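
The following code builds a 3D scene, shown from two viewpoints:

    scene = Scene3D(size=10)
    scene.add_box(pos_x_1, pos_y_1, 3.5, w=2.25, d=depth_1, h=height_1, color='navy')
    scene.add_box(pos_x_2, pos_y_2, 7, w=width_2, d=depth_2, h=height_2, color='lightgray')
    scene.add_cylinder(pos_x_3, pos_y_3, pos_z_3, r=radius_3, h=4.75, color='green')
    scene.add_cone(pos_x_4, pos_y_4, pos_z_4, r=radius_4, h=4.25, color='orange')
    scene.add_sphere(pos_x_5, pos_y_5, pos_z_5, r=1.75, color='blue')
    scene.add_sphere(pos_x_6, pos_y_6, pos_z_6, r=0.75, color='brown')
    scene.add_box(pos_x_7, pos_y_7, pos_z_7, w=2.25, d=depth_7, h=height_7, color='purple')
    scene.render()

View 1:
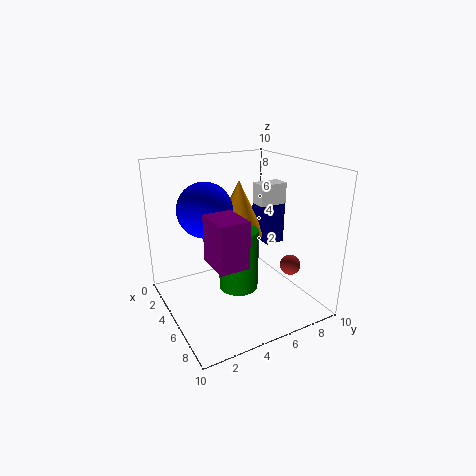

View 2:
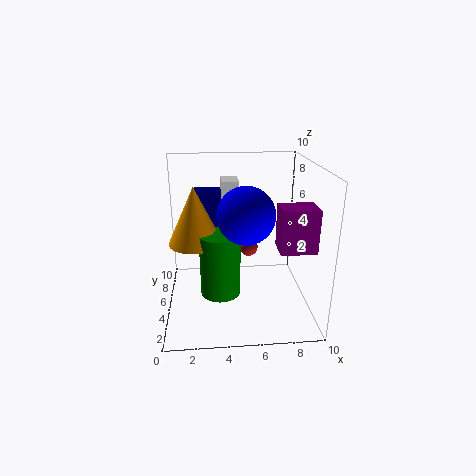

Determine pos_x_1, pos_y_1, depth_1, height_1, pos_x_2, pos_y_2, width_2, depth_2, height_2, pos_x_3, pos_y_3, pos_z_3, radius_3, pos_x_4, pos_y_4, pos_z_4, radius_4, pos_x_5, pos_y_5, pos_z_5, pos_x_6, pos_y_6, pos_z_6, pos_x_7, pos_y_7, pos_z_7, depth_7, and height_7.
pos_x_1 = 2, pos_y_1 = 8, depth_1 = 1.5, height_1 = 4, pos_x_2 = 4, pos_y_2 = 6.75, width_2 = 1.25, depth_2 = 2, height_2 = 1.5, pos_x_3 = 3.75, pos_y_3 = 5.75, pos_z_3 = 0.25, radius_3 = 1.5, pos_x_4 = 2, pos_y_4 = 6.75, pos_z_4 = 4, radius_4 = 2, pos_x_5 = 5.25, pos_y_5 = 2.5, pos_z_5 = 7.5, pos_x_6 = 6.25, pos_y_6 = 8.75, pos_z_6 = 2.5, pos_x_7 = 7.25, pos_y_7 = 1.5, pos_z_7 = 5.25, depth_7 = 1.75, height_7 = 2.75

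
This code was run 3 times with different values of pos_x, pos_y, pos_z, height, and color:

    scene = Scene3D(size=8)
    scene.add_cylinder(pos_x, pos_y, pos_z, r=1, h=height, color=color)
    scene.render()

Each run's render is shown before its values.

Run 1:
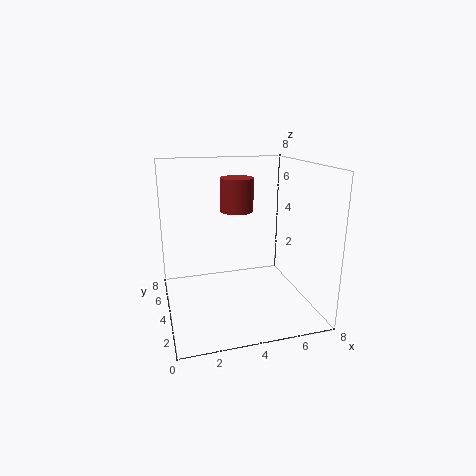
pos_x = 4.5
pos_y = 6
pos_z = 5
height = 2
color = 'brown'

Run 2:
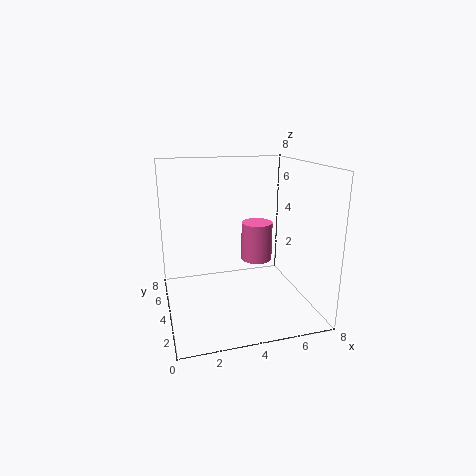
pos_x = 6
pos_y = 6.5
pos_z = 1.5
height = 2.5
color = 'hotpink'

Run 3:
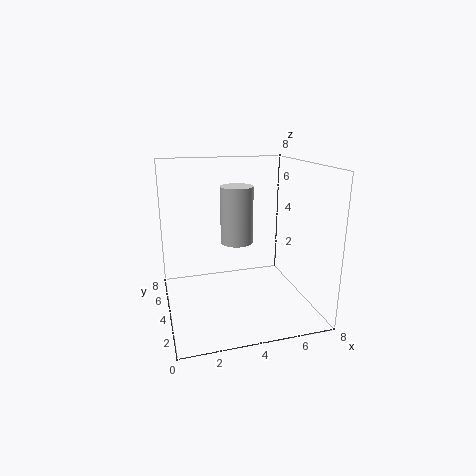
pos_x = 4.5
pos_y = 6
pos_z = 3
height = 3.5
color = 'lightgray'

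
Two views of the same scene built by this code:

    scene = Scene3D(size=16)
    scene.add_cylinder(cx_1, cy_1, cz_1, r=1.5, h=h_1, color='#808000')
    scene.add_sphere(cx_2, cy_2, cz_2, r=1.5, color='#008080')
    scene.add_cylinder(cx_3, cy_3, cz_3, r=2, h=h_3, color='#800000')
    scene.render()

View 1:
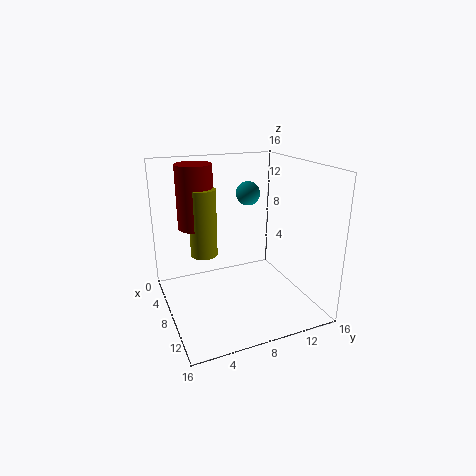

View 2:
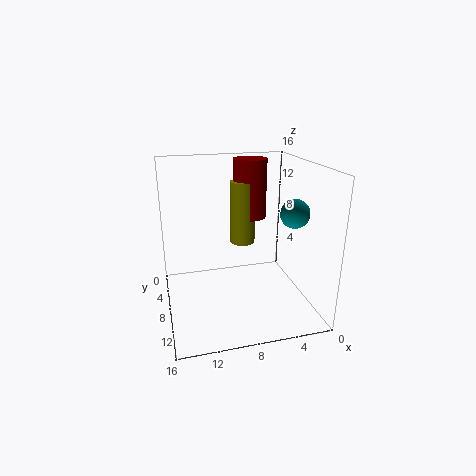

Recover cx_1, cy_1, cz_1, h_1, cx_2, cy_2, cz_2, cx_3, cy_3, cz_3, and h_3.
cx_1 = 6.5; cy_1 = 4.5; cz_1 = 6; h_1 = 7.5; cx_2 = 3; cy_2 = 11.5; cz_2 = 11.5; cx_3 = 5.5; cy_3 = 4; cz_3 = 9; h_3 = 7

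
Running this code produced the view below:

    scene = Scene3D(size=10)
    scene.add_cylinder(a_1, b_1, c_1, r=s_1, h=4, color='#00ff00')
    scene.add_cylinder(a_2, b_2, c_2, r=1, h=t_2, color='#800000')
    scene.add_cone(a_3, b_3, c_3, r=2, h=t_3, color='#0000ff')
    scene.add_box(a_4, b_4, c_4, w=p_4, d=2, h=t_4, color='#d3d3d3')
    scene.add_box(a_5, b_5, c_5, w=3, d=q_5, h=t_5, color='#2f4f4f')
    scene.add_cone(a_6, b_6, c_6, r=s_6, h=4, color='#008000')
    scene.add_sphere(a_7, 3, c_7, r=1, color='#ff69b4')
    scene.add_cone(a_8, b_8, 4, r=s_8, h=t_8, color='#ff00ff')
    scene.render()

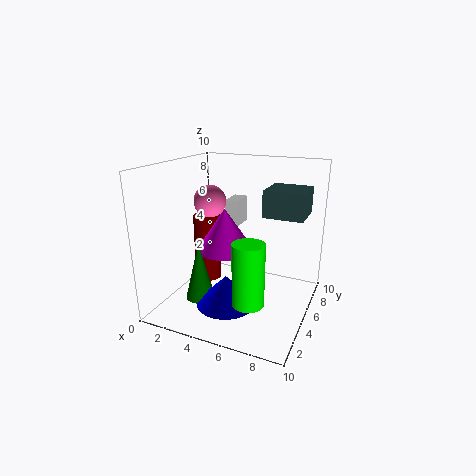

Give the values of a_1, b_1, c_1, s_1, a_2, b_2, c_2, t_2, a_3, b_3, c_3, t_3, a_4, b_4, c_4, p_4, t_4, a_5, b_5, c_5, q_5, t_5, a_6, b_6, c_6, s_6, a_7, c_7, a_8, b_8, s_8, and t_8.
a_1 = 7, b_1 = 2, c_1 = 2, s_1 = 1, a_2 = 2, b_2 = 6, c_2 = 1, t_2 = 5, a_3 = 5, b_3 = 3, c_3 = 1, t_3 = 2, a_4 = 3, b_4 = 7, c_4 = 5, p_4 = 1, t_4 = 2, a_5 = 6, b_5 = 7, c_5 = 6, q_5 = 3, t_5 = 2, a_6 = 3, b_6 = 3, c_6 = 1, s_6 = 1, a_7 = 4, c_7 = 8, a_8 = 4, b_8 = 5, s_8 = 2, t_8 = 3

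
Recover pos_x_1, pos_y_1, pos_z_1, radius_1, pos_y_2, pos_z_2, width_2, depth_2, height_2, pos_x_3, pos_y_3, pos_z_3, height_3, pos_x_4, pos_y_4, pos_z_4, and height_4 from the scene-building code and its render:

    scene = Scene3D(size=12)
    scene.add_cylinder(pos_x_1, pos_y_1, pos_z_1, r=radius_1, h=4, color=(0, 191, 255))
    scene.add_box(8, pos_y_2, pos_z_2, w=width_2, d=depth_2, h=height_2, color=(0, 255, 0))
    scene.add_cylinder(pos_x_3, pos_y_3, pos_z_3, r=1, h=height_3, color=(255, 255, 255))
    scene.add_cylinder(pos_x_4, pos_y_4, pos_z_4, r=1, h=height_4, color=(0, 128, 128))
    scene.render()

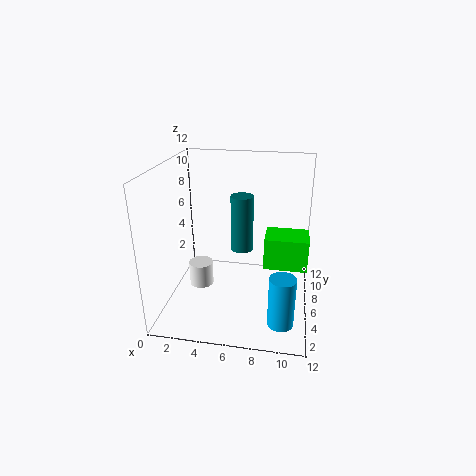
pos_x_1 = 10; pos_y_1 = 2; pos_z_1 = 1; radius_1 = 1; pos_y_2 = 8; pos_z_2 = 2; width_2 = 4; depth_2 = 3; height_2 = 3; pos_x_3 = 3; pos_y_3 = 5; pos_z_3 = 2; height_3 = 2; pos_x_4 = 6; pos_y_4 = 8; pos_z_4 = 4; height_4 = 5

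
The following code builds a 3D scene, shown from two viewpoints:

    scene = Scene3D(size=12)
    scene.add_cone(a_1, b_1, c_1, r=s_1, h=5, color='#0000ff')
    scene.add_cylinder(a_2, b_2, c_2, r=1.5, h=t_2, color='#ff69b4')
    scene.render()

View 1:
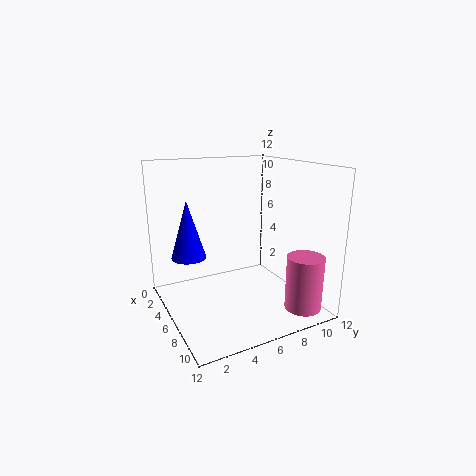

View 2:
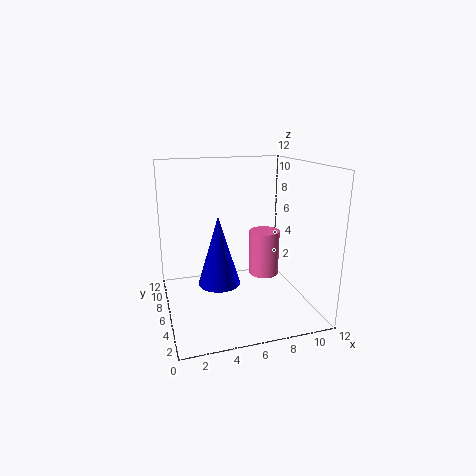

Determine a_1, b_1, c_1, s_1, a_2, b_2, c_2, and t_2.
a_1 = 3.5
b_1 = 2.5
c_1 = 4
s_1 = 1.5
a_2 = 10
b_2 = 10
c_2 = 0.5
t_2 = 4.5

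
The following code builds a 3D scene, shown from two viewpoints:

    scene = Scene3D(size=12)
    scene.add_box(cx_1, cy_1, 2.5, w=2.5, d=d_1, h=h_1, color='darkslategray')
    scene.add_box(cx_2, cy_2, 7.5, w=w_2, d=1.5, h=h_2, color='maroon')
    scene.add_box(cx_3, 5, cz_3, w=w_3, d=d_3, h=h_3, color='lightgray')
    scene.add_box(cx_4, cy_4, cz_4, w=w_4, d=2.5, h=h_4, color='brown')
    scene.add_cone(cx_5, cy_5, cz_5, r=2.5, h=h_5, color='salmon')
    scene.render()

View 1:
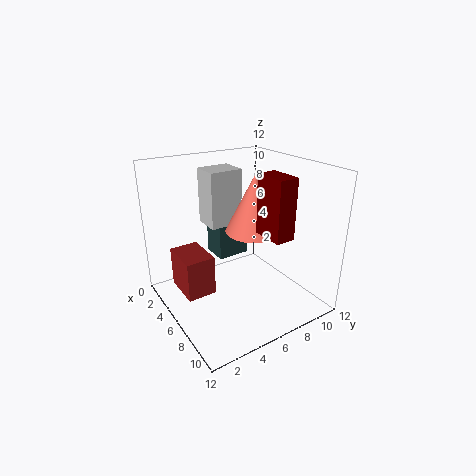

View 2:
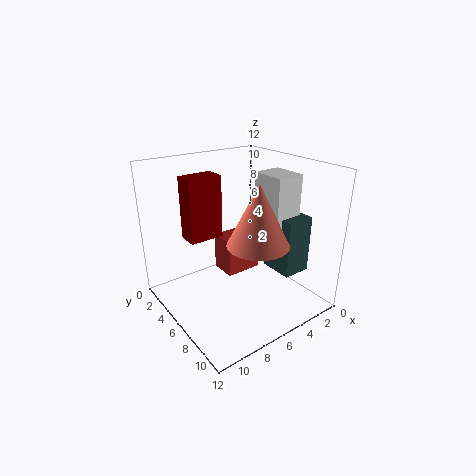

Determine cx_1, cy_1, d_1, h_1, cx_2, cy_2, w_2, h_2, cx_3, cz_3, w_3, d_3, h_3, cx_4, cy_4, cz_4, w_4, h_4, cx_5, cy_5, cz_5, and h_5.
cx_1 = 0.5
cy_1 = 6
d_1 = 3
h_1 = 5
cx_2 = 8.5
cy_2 = 6
w_2 = 2.5
h_2 = 4.5
cx_3 = 1
cz_3 = 6
w_3 = 2.5
d_3 = 3
h_3 = 5
cx_4 = 2
cy_4 = 1.5
cz_4 = 1
w_4 = 3.5
h_4 = 3.5
cx_5 = 5.5
cy_5 = 8
cz_5 = 6
h_5 = 5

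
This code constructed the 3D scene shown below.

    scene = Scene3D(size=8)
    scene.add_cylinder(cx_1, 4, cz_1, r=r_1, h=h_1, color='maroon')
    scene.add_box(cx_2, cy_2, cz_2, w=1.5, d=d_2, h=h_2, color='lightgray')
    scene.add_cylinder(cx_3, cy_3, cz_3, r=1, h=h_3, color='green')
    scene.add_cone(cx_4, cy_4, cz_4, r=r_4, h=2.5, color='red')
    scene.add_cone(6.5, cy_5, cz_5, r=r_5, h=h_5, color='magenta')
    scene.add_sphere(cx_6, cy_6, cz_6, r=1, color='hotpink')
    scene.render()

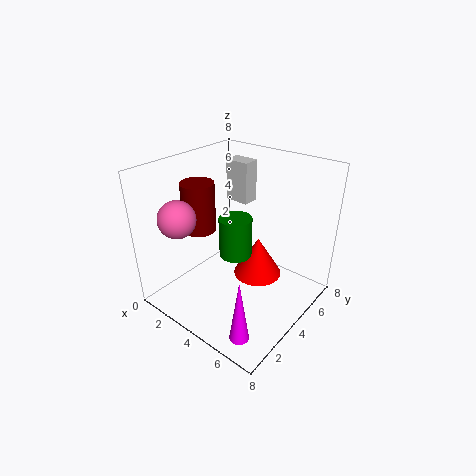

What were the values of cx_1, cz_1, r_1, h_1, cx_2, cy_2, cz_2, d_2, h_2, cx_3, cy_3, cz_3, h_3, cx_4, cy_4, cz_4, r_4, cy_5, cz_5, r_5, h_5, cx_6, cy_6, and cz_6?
cx_1 = 1, cz_1 = 3.5, r_1 = 1, h_1 = 3, cx_2 = 1.5, cy_2 = 6, cz_2 = 5, d_2 = 1, h_2 = 2.5, cx_3 = 3, cy_3 = 5, cz_3 = 2, h_3 = 2.5, cx_4 = 4, cy_4 = 6, cz_4 = 0.5, r_4 = 1.5, cy_5 = 1, cz_5 = 0.5, r_5 = 0.5, h_5 = 3.5, cx_6 = 2, cy_6 = 1.5, cz_6 = 5.5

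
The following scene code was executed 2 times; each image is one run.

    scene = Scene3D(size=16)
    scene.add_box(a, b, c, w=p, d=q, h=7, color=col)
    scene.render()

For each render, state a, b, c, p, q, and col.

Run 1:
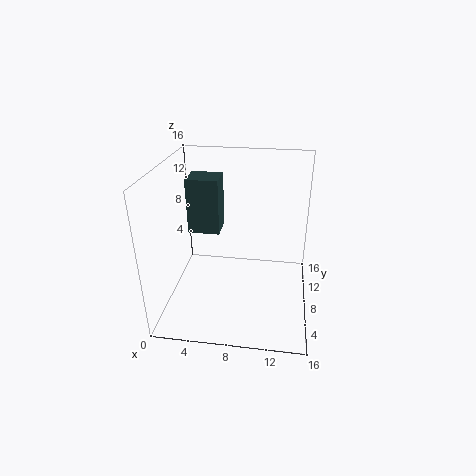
a = 1; b = 12; c = 6; p = 4; q = 3.5; col = 'darkslategray'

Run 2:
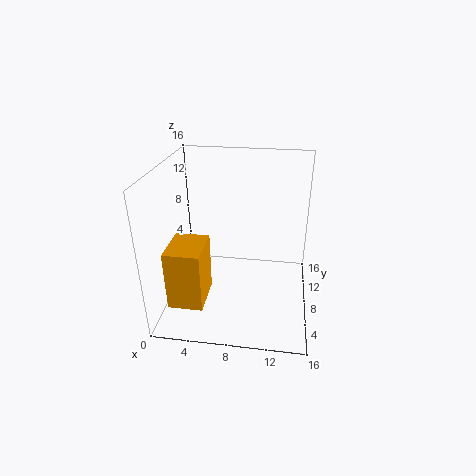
a = 0.5; b = 4; c = 0.5; p = 4; q = 5; col = 'orange'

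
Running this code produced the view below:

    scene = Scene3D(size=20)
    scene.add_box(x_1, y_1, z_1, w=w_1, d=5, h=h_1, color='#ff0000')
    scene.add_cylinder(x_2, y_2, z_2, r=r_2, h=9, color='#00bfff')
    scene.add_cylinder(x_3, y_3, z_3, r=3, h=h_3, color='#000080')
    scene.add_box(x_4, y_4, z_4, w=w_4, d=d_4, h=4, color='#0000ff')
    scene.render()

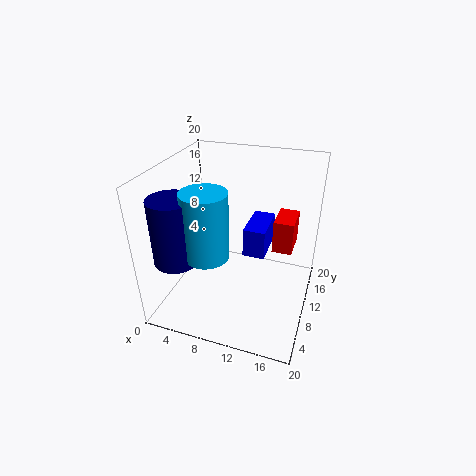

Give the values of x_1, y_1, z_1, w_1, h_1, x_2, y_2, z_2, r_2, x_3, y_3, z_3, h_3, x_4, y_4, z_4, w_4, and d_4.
x_1 = 14
y_1 = 14
z_1 = 6
w_1 = 3
h_1 = 5
x_2 = 7
y_2 = 6
z_2 = 9
r_2 = 3
x_3 = 3
y_3 = 5
z_3 = 8
h_3 = 9
x_4 = 11
y_4 = 9
z_4 = 8
w_4 = 3
d_4 = 6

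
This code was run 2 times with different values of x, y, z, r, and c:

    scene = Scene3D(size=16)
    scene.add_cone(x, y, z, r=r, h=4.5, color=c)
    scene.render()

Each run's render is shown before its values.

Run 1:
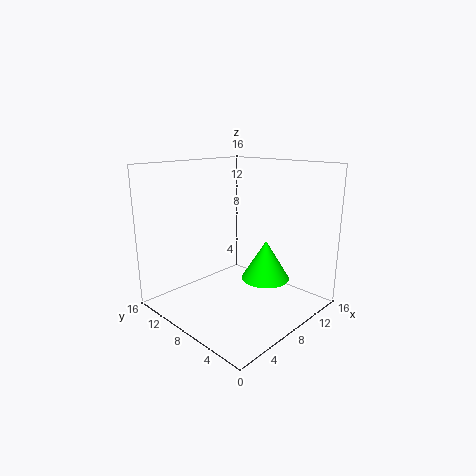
x = 10.5; y = 6; z = 3; r = 2.75; c = 'lime'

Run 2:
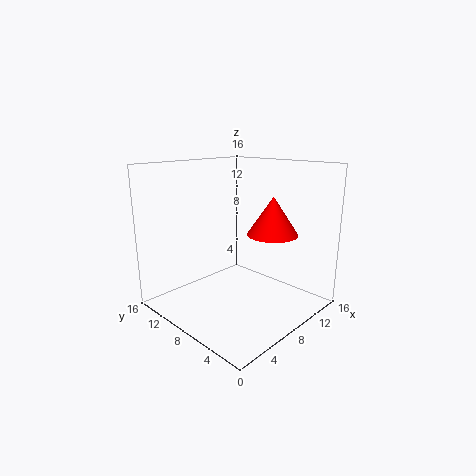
x = 12.25; y = 6.5; z = 7.75; r = 3; c = 'red'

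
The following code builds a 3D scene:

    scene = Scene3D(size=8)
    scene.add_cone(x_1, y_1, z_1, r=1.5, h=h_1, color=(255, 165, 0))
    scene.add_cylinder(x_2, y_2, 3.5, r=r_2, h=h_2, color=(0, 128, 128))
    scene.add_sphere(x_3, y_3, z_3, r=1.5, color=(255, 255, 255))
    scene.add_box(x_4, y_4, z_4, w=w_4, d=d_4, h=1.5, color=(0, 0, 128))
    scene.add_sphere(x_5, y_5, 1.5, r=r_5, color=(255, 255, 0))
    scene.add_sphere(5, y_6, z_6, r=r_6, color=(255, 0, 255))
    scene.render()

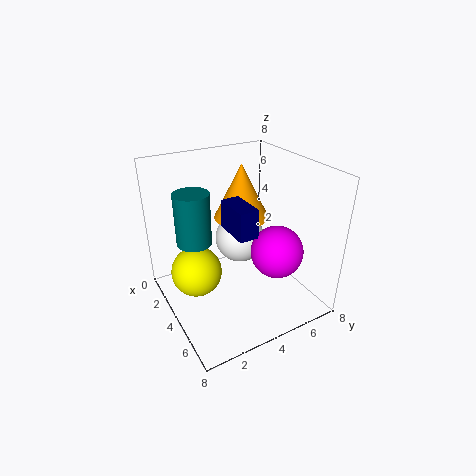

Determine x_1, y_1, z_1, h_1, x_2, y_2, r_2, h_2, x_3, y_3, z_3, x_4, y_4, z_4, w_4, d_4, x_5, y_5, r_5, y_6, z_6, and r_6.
x_1 = 3.5
y_1 = 4.5
z_1 = 5
h_1 = 3
x_2 = 2.5
y_2 = 2
r_2 = 1
h_2 = 3
x_3 = 2.5
y_3 = 5
z_3 = 3
x_4 = 4
y_4 = 3
z_4 = 5
w_4 = 2
d_4 = 1
x_5 = 2.5
y_5 = 2
r_5 = 1.5
y_6 = 6
z_6 = 3
r_6 = 1.5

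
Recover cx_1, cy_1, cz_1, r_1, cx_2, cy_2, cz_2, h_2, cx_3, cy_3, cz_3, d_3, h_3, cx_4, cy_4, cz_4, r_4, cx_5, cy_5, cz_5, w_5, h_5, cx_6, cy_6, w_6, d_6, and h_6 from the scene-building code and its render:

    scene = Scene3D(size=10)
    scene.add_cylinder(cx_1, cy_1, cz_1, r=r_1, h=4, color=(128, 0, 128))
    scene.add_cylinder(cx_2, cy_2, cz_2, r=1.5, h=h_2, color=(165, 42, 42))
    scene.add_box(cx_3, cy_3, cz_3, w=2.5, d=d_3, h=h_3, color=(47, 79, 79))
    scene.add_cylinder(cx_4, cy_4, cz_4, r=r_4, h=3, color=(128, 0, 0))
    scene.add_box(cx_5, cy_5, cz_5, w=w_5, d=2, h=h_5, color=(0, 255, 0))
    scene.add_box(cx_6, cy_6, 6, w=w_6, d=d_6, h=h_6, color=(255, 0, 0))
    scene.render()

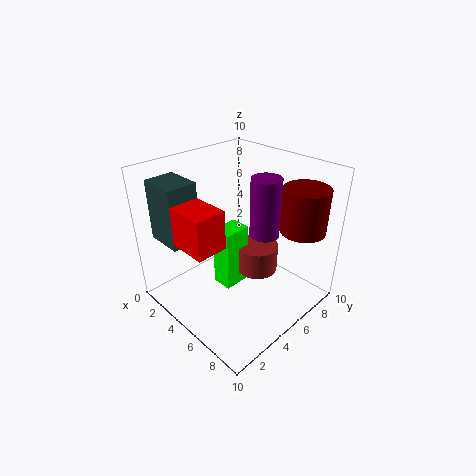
cx_1 = 6.5, cy_1 = 6, cz_1 = 5.5, r_1 = 1, cx_2 = 5.5, cy_2 = 6.5, cz_2 = 2, h_2 = 2, cx_3 = 1.5, cy_3 = 0.5, cz_3 = 5.5, d_3 = 2, h_3 = 4, cx_4 = 8.5, cy_4 = 7.5, cz_4 = 6, r_4 = 1.5, cx_5 = 3.5, cy_5 = 4, cz_5 = 1, w_5 = 1.5, h_5 = 4.5, cx_6 = 3.5, cy_6 = 0.5, w_6 = 3, d_6 = 2, h_6 = 2.5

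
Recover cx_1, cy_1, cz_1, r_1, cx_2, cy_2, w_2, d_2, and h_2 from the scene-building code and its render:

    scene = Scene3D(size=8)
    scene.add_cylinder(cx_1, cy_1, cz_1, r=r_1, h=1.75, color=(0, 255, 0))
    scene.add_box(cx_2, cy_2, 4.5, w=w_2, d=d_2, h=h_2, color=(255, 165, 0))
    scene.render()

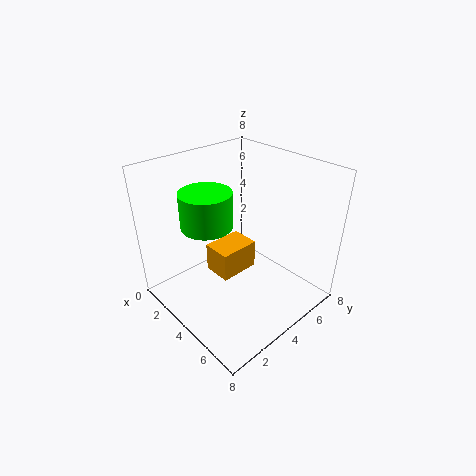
cx_1 = 4.25
cy_1 = 1.75
cz_1 = 5.75
r_1 = 1.25
cx_2 = 5.5
cy_2 = 0.75
w_2 = 1.25
d_2 = 1.75
h_2 = 1.25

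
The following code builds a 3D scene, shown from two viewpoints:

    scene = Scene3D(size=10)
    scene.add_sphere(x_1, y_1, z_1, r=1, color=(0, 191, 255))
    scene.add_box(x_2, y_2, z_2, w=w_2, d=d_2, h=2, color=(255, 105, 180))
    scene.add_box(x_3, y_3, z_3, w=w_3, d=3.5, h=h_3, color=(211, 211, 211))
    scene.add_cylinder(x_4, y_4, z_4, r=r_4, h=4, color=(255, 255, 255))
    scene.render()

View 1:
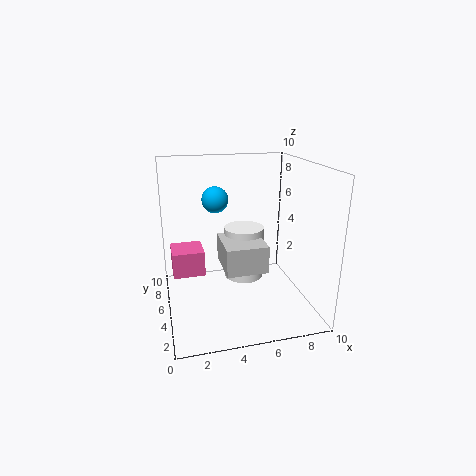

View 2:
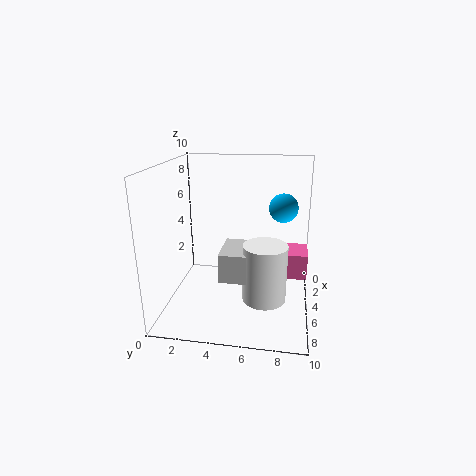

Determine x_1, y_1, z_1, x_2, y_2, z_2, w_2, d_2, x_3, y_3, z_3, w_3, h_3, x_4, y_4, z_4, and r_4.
x_1 = 4
y_1 = 8
z_1 = 7
x_2 = 0.5
y_2 = 7.5
z_2 = 1
w_2 = 2.5
d_2 = 2.5
x_3 = 4
y_3 = 4
z_3 = 2.5
w_3 = 3
h_3 = 2
x_4 = 6
y_4 = 7
z_4 = 1
r_4 = 1.5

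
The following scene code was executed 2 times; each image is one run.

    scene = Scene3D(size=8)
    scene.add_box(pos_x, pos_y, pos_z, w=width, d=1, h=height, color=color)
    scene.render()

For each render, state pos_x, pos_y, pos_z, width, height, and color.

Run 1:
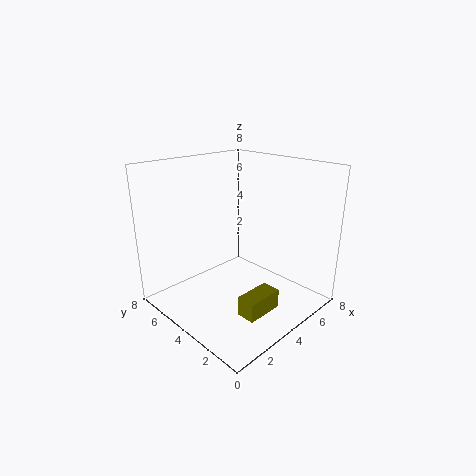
pos_x = 2, pos_y = 1, pos_z = 1, width = 2, height = 1, color = 'olive'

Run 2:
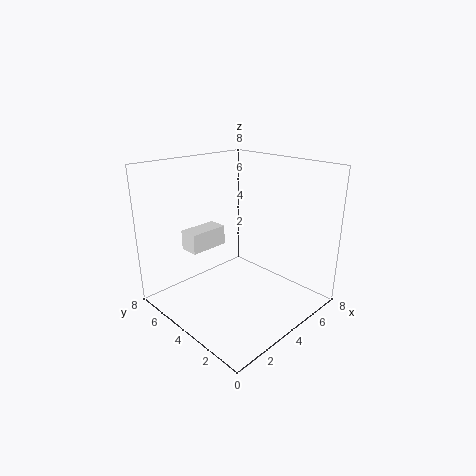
pos_x = 1, pos_y = 4, pos_z = 4, width = 2, height = 1, color = 'white'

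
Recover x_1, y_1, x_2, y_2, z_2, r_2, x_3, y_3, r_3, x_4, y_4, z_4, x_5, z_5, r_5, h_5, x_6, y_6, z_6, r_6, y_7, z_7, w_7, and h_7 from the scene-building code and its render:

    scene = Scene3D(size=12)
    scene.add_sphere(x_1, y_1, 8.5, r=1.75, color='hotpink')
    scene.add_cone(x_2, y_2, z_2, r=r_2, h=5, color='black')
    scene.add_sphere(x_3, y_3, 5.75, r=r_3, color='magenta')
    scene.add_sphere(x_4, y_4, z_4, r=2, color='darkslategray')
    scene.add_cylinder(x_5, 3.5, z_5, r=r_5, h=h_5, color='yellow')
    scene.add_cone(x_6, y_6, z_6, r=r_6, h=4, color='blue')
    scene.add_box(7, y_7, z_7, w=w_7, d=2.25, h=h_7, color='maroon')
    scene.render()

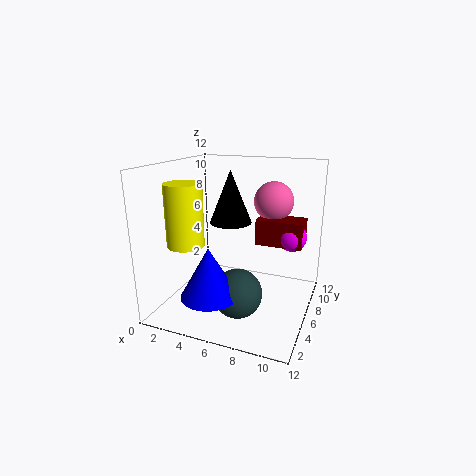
x_1 = 8
y_1 = 9.5
x_2 = 3.75
y_2 = 9.75
z_2 = 6
r_2 = 2
x_3 = 10
y_3 = 8.5
r_3 = 1.25
x_4 = 6.75
y_4 = 4
z_4 = 2
x_5 = 2.5
z_5 = 5.75
r_5 = 1.5
h_5 = 5
x_6 = 5
y_6 = 2.5
z_6 = 2.25
r_6 = 2.25
y_7 = 7.5
z_7 = 5
w_7 = 4
h_7 = 2.25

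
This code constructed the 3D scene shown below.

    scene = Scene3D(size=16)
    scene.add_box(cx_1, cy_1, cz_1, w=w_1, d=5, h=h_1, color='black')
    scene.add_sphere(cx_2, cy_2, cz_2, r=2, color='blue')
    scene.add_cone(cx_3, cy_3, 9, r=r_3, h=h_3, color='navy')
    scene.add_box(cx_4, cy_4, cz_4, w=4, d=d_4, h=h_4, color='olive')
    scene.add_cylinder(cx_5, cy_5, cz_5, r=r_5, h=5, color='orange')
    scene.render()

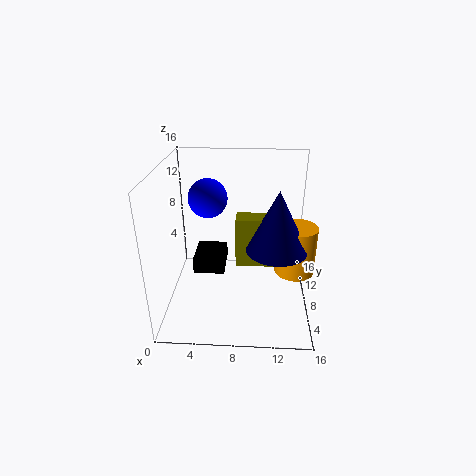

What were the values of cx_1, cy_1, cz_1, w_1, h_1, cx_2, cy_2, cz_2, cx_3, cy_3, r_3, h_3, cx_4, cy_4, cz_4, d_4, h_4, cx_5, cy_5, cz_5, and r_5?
cx_1 = 2; cy_1 = 11; cz_1 = 1; w_1 = 4; h_1 = 2; cx_2 = 5; cy_2 = 7; cz_2 = 13; cx_3 = 12; cy_3 = 4; r_3 = 3; h_3 = 6; cx_4 = 8; cy_4 = 4; cz_4 = 7; d_4 = 2; h_4 = 5; cx_5 = 14; cy_5 = 5; cz_5 = 6; r_5 = 2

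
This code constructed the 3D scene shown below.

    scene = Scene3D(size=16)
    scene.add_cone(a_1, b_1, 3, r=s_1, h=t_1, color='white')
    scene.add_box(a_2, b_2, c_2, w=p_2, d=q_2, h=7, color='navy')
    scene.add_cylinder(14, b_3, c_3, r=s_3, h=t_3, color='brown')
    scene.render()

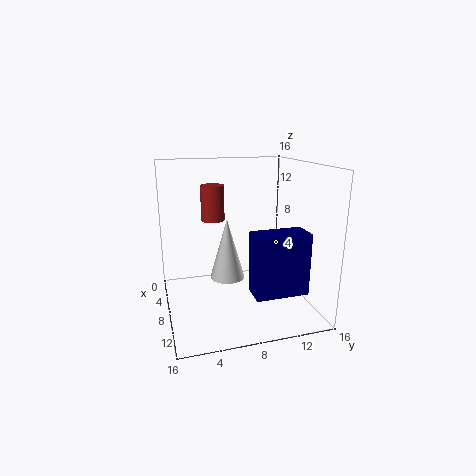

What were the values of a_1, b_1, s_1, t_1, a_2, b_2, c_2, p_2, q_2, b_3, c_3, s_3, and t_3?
a_1 = 7
b_1 = 7
s_1 = 2
t_1 = 7
a_2 = 9
b_2 = 9
c_2 = 2
p_2 = 3
q_2 = 6
b_3 = 4
c_3 = 12
s_3 = 1
t_3 = 3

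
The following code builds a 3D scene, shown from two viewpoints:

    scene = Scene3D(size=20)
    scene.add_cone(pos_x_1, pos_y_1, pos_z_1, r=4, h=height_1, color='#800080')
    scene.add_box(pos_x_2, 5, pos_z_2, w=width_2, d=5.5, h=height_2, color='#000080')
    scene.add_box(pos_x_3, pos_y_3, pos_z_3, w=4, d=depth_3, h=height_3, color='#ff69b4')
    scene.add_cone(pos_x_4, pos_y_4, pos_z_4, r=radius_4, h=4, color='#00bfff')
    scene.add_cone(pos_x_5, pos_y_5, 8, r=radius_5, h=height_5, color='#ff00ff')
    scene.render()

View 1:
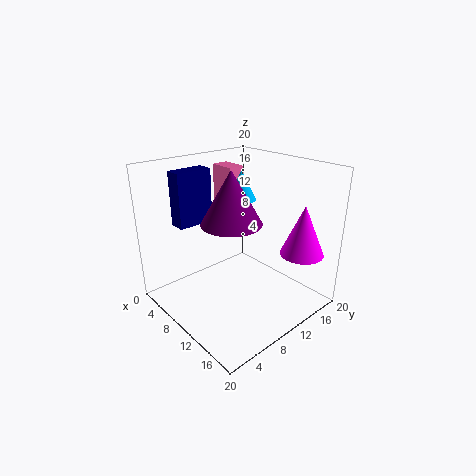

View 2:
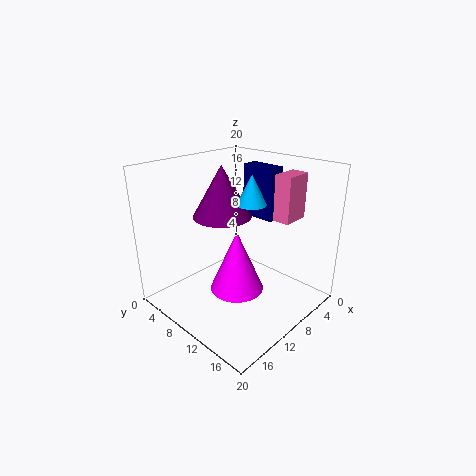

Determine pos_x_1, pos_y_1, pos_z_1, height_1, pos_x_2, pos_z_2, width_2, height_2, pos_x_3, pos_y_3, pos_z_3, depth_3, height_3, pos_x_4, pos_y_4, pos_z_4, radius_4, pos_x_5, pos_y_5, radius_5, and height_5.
pos_x_1 = 11; pos_y_1 = 8; pos_z_1 = 13; height_1 = 7; pos_x_2 = 1; pos_z_2 = 10.5; width_2 = 2.5; height_2 = 8; pos_x_3 = 1.5; pos_y_3 = 12.5; pos_z_3 = 12; depth_3 = 2.5; height_3 = 6.5; pos_x_4 = 9; pos_y_4 = 11.5; pos_z_4 = 15; radius_4 = 2; pos_x_5 = 16.5; pos_y_5 = 16; radius_5 = 3; height_5 = 7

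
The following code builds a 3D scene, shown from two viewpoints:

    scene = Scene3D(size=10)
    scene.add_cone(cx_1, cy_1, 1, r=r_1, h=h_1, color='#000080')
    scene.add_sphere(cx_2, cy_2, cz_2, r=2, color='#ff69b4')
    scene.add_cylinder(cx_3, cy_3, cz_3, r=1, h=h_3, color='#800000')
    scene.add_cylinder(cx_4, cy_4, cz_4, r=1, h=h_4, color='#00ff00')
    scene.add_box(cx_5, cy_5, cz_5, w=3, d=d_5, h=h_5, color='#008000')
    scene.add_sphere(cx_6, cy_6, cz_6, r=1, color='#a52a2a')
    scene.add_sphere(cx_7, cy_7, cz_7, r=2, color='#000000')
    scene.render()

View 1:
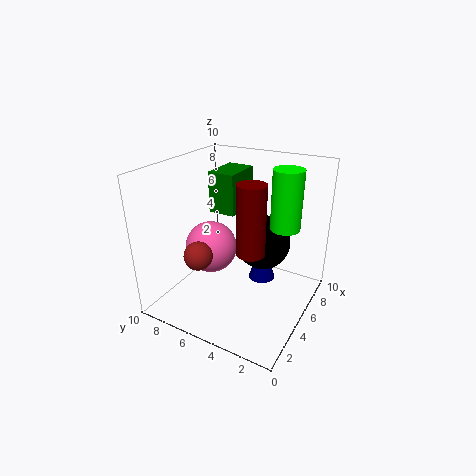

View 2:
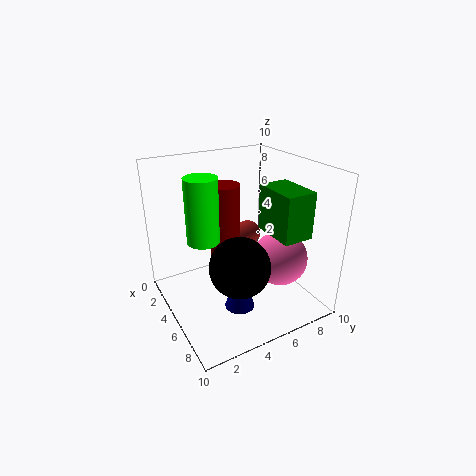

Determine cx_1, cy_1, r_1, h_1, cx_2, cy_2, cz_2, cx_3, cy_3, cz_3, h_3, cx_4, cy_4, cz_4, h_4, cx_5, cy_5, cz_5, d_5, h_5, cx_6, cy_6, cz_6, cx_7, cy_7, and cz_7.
cx_1 = 7, cy_1 = 4, r_1 = 1, h_1 = 3, cx_2 = 6, cy_2 = 8, cz_2 = 3, cx_3 = 5, cy_3 = 4, cz_3 = 4, h_3 = 5, cx_4 = 6, cy_4 = 2, cz_4 = 6, h_4 = 4, cx_5 = 6, cy_5 = 6, cz_5 = 6, d_5 = 2, h_5 = 3, cx_6 = 3, cy_6 = 7, cz_6 = 4, cx_7 = 7, cy_7 = 4, cz_7 = 4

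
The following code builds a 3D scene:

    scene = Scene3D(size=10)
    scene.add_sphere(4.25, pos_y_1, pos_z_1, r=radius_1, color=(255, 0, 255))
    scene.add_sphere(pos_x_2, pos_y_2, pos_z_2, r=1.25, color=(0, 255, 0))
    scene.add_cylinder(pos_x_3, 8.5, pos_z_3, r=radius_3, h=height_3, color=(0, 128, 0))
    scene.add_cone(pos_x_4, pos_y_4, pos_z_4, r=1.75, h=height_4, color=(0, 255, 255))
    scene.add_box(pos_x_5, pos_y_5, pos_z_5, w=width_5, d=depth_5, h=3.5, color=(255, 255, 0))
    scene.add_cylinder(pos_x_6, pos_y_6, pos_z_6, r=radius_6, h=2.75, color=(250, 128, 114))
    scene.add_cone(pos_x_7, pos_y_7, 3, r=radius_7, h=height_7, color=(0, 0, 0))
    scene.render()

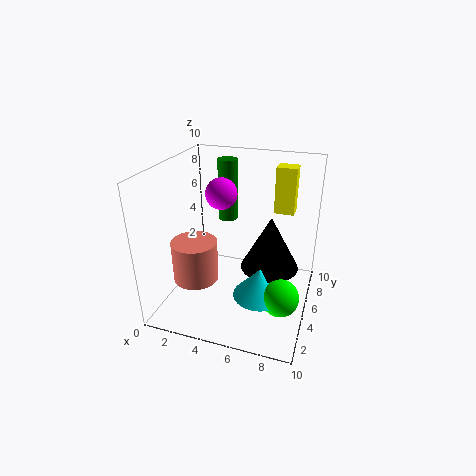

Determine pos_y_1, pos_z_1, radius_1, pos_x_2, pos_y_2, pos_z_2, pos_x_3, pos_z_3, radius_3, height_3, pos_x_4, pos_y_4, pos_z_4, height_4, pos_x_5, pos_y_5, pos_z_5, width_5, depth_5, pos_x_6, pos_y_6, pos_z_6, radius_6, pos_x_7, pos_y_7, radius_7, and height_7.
pos_y_1 = 4, pos_z_1 = 8.5, radius_1 = 1, pos_x_2 = 8.5, pos_y_2 = 3.25, pos_z_2 = 2, pos_x_3 = 3, pos_z_3 = 4.75, radius_3 = 0.75, height_3 = 4.75, pos_x_4 = 7, pos_y_4 = 3.5, pos_z_4 = 1.75, height_4 = 2, pos_x_5 = 6.75, pos_y_5 = 8.25, pos_z_5 = 5.75, width_5 = 1.5, depth_5 = 1.25, pos_x_6 = 2.75, pos_y_6 = 2.75, pos_z_6 = 2.75, radius_6 = 1.5, pos_x_7 = 7.25, pos_y_7 = 5.25, radius_7 = 2, height_7 = 3.75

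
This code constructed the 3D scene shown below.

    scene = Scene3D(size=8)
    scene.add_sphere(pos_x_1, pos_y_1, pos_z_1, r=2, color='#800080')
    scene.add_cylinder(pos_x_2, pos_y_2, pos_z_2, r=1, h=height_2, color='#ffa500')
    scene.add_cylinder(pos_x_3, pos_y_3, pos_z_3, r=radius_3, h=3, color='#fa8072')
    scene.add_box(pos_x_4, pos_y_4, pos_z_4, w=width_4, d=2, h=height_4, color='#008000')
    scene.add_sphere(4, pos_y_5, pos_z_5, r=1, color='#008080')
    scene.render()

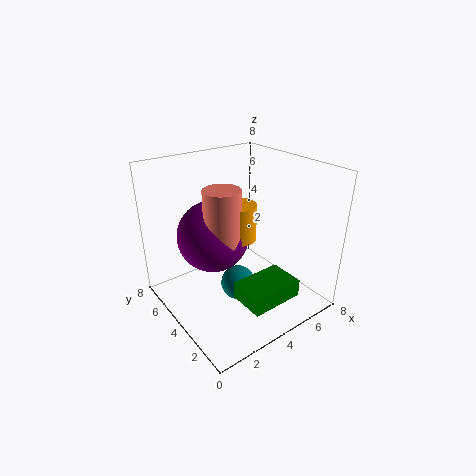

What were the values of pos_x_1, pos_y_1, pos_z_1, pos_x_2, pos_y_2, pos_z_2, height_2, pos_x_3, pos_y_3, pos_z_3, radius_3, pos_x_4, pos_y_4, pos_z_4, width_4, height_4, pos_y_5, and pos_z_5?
pos_x_1 = 3, pos_y_1 = 5, pos_z_1 = 4, pos_x_2 = 4, pos_y_2 = 4, pos_z_2 = 4, height_2 = 2, pos_x_3 = 3, pos_y_3 = 4, pos_z_3 = 4, radius_3 = 1, pos_x_4 = 3, pos_y_4 = 1, pos_z_4 = 1, width_4 = 3, height_4 = 1, pos_y_5 = 4, pos_z_5 = 1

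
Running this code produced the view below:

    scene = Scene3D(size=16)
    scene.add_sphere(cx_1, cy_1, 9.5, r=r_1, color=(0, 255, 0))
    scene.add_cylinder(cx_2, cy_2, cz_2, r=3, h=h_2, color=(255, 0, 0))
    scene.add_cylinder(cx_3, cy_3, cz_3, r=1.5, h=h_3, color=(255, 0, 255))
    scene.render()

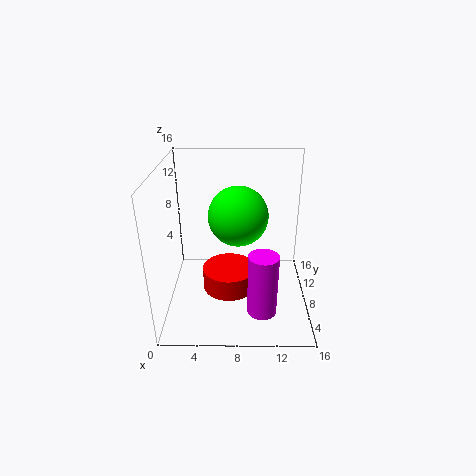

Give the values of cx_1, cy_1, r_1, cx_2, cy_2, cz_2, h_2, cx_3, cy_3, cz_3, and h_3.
cx_1 = 8
cy_1 = 10.5
r_1 = 3.5
cx_2 = 7
cy_2 = 7.5
cz_2 = 2
h_2 = 2.5
cx_3 = 10.5
cy_3 = 2.5
cz_3 = 2.5
h_3 = 6.5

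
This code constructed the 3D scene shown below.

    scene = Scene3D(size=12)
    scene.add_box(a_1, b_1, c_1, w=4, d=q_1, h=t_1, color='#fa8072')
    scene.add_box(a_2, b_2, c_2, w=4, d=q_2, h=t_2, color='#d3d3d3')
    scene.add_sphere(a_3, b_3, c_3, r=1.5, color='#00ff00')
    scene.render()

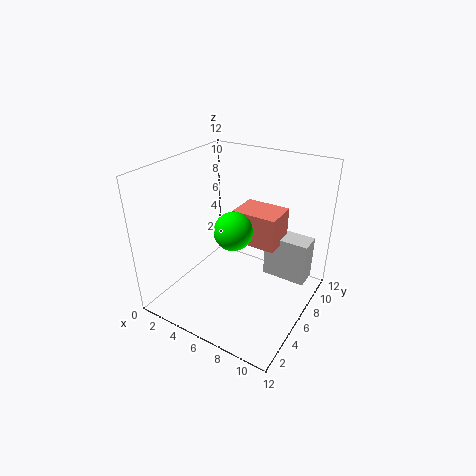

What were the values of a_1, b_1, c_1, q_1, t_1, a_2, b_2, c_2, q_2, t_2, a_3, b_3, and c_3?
a_1 = 4.5
b_1 = 7.5
c_1 = 4.5
q_1 = 3
t_1 = 3
a_2 = 7
b_2 = 9
c_2 = 1
q_2 = 2
t_2 = 4
a_3 = 6.5
b_3 = 4.5
c_3 = 7.5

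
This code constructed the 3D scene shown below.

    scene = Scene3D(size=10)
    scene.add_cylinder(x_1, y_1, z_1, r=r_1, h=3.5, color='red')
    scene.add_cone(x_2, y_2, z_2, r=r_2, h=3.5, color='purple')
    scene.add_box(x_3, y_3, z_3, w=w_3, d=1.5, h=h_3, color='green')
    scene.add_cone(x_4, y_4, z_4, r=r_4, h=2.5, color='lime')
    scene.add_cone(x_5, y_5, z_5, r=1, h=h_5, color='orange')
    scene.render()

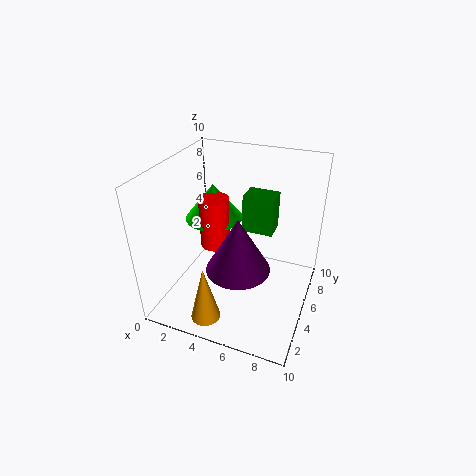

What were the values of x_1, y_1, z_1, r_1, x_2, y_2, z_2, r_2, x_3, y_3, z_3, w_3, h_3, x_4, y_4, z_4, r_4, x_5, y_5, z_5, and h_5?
x_1 = 3.5; y_1 = 4.5; z_1 = 4.5; r_1 = 1; x_2 = 6; y_2 = 2.5; z_2 = 4.5; r_2 = 2; x_3 = 5.5; y_3 = 4.5; z_3 = 6; w_3 = 2; h_3 = 2.5; x_4 = 3; y_4 = 5.5; z_4 = 6; r_4 = 2; x_5 = 4; y_5 = 1.5; z_5 = 0.5; h_5 = 4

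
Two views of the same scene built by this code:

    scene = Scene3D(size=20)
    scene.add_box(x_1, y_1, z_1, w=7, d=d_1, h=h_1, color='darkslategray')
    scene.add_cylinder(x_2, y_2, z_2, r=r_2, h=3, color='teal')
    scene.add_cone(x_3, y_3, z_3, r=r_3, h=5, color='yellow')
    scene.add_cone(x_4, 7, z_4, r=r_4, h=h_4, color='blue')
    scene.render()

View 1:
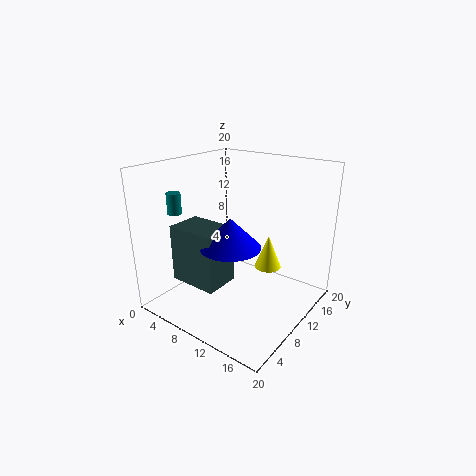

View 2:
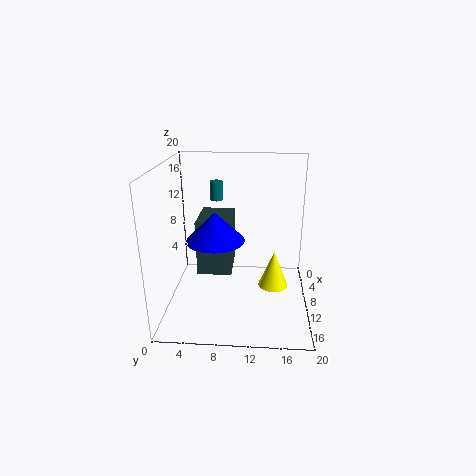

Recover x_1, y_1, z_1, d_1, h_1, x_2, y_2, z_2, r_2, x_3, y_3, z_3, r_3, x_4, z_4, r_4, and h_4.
x_1 = 3; y_1 = 4; z_1 = 4; d_1 = 5; h_1 = 8; x_2 = 2; y_2 = 6; z_2 = 13; r_2 = 1; x_3 = 12; y_3 = 15; z_3 = 4; r_3 = 2; x_4 = 11; z_4 = 10; r_4 = 4; h_4 = 4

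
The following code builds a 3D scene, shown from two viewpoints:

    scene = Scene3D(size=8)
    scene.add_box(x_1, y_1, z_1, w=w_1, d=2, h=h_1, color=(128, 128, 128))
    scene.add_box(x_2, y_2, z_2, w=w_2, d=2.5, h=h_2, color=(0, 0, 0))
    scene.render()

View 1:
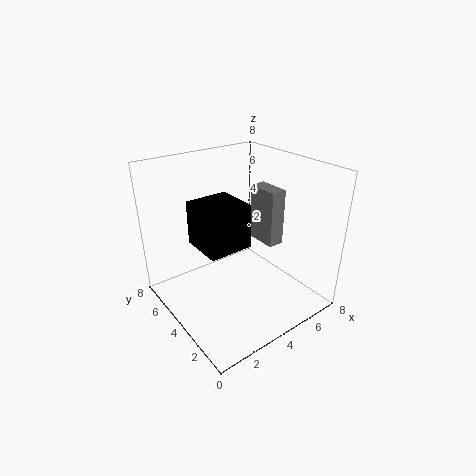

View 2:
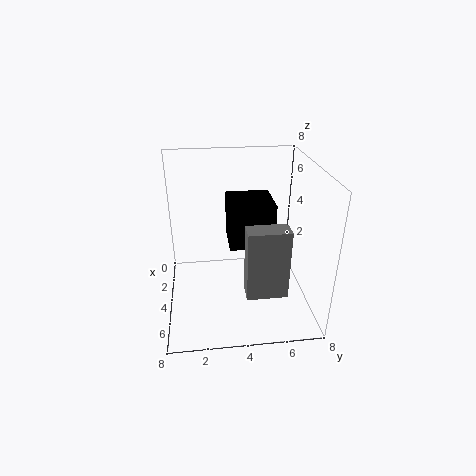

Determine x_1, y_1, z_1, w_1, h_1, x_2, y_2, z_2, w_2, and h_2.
x_1 = 6.5, y_1 = 4, z_1 = 2.5, w_1 = 1, h_1 = 3.5, x_2 = 2, y_2 = 3.5, z_2 = 3.5, w_2 = 2.5, h_2 = 2.5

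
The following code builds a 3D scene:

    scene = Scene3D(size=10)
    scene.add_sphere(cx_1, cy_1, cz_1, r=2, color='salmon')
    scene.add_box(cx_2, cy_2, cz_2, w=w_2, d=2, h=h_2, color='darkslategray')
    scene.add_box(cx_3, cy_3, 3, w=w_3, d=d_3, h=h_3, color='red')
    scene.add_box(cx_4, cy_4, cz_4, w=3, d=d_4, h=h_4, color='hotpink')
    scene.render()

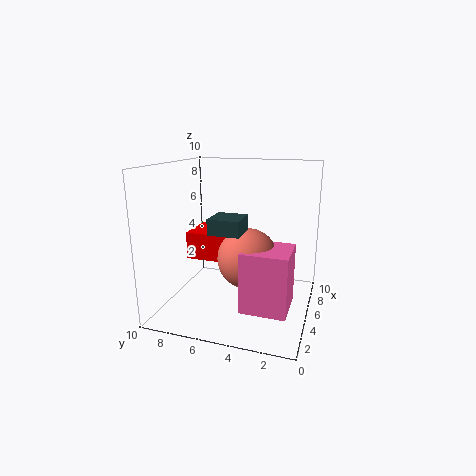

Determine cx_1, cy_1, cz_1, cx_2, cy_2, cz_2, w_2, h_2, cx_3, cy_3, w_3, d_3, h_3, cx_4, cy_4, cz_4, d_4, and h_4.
cx_1 = 4
cy_1 = 4
cz_1 = 4
cx_2 = 2
cy_2 = 4
cz_2 = 6
w_2 = 2
h_2 = 1
cx_3 = 5
cy_3 = 6
w_3 = 3
d_3 = 3
h_3 = 2
cx_4 = 2
cy_4 = 1
cz_4 = 1
d_4 = 3
h_4 = 4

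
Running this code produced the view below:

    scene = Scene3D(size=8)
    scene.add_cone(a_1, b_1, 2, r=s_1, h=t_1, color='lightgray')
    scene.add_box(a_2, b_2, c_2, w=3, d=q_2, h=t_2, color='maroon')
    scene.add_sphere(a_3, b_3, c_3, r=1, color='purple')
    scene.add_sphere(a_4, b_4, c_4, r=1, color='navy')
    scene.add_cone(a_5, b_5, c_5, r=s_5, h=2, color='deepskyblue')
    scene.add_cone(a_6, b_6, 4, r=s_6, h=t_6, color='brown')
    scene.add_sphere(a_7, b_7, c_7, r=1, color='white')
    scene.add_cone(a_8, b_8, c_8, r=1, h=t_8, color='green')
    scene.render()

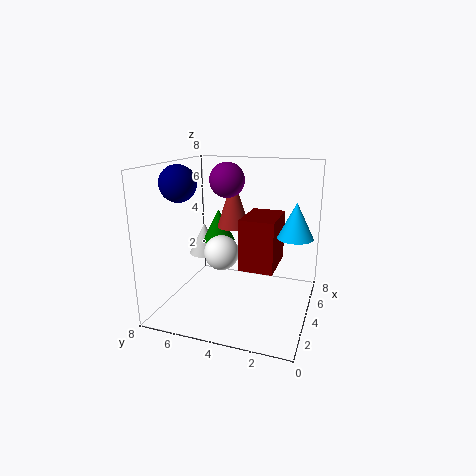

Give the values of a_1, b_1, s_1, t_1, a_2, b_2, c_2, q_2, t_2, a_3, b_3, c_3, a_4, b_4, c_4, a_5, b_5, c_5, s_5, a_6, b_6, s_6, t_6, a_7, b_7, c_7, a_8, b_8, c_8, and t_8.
a_1 = 6
b_1 = 7
s_1 = 1
t_1 = 2
a_2 = 4
b_2 = 2
c_2 = 2
q_2 = 2
t_2 = 3
a_3 = 5
b_3 = 5
c_3 = 7
a_4 = 3
b_4 = 7
c_4 = 7
a_5 = 5
b_5 = 1
c_5 = 4
s_5 = 1
a_6 = 6
b_6 = 5
s_6 = 1
t_6 = 3
a_7 = 4
b_7 = 5
c_7 = 3
a_8 = 6
b_8 = 6
c_8 = 3
t_8 = 2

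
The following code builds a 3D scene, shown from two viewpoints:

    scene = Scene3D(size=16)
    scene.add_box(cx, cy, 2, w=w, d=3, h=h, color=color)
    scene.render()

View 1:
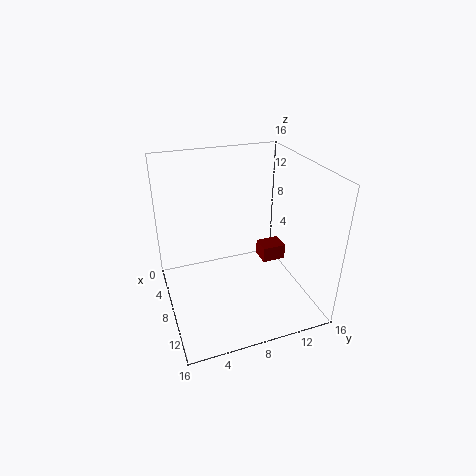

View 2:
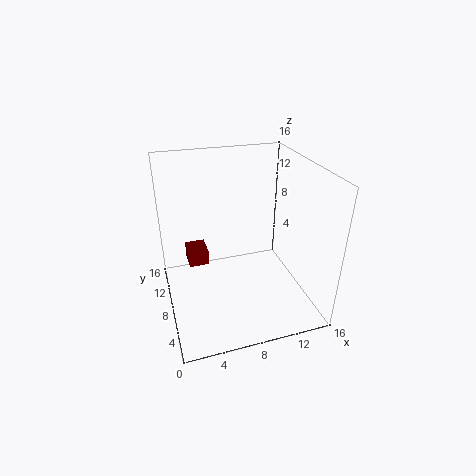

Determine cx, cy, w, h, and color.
cx = 3, cy = 12.5, w = 2.5, h = 2, color = 'maroon'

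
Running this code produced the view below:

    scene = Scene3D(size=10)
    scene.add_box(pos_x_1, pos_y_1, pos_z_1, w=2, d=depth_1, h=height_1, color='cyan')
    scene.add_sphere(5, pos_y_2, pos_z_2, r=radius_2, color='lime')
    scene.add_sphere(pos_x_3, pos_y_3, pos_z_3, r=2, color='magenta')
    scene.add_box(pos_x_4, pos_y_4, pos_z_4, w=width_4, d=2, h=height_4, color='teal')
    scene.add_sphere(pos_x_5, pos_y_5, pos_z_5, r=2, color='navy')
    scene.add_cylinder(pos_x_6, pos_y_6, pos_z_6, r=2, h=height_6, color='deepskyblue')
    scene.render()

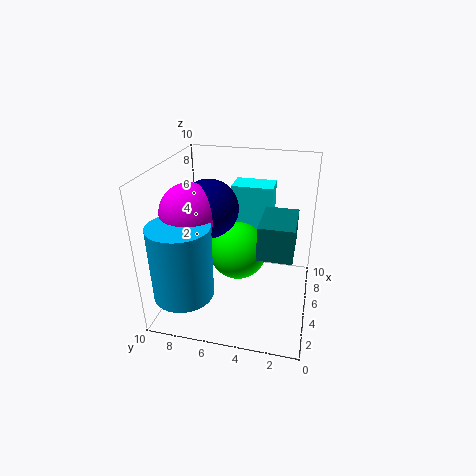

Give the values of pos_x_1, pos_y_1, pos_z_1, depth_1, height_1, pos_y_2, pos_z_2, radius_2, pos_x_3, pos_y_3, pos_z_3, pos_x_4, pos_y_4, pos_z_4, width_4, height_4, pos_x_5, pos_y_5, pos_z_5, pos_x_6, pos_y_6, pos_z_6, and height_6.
pos_x_1 = 7
pos_y_1 = 3
pos_z_1 = 4
depth_1 = 3
height_1 = 4
pos_y_2 = 5
pos_z_2 = 4
radius_2 = 2
pos_x_3 = 4
pos_y_3 = 8
pos_z_3 = 7
pos_x_4 = 1
pos_y_4 = 1
pos_z_4 = 6
width_4 = 3
height_4 = 2
pos_x_5 = 5
pos_y_5 = 7
pos_z_5 = 7
pos_x_6 = 2
pos_y_6 = 8
pos_z_6 = 2
height_6 = 5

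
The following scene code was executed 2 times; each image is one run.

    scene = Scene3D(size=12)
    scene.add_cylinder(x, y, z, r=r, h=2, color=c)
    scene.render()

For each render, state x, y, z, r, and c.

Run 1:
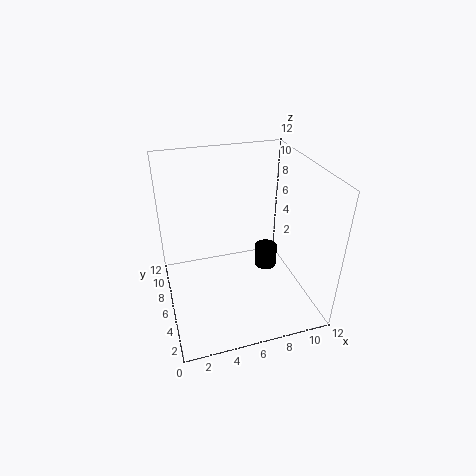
x = 9; y = 7; z = 2; r = 1; c = 'black'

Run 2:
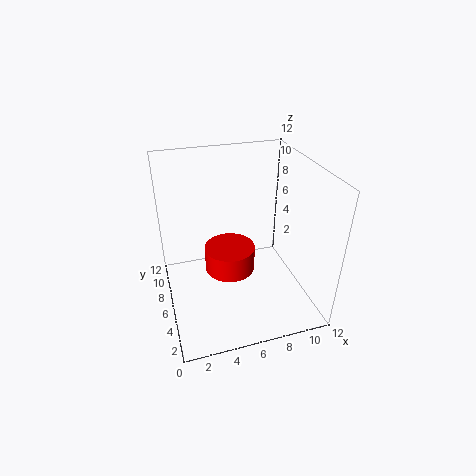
x = 5; y = 5; z = 4; r = 2; c = 'red'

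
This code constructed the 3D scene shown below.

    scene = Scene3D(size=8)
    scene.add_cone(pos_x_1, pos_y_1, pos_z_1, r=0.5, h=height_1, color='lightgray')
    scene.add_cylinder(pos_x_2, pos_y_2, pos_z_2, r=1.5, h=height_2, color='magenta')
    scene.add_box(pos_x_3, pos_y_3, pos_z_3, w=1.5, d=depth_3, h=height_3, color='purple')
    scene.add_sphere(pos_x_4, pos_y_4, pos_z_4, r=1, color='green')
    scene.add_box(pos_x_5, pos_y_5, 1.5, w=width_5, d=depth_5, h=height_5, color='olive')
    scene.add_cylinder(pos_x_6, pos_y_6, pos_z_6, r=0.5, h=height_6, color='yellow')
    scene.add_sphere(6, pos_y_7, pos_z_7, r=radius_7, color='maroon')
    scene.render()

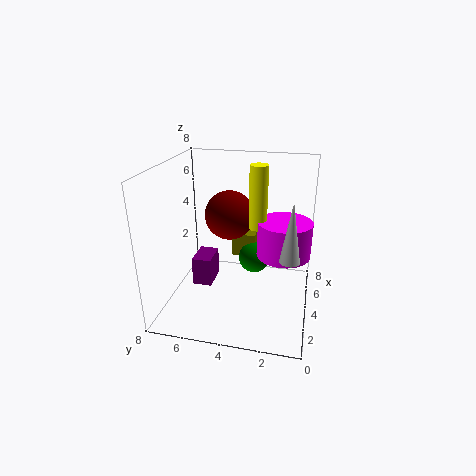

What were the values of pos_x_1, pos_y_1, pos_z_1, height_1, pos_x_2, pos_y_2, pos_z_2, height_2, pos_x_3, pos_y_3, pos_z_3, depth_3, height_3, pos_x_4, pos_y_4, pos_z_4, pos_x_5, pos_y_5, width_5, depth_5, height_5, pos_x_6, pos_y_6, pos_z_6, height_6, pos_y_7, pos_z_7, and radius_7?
pos_x_1 = 2; pos_y_1 = 1; pos_z_1 = 4; height_1 = 3; pos_x_2 = 4.5; pos_y_2 = 1.5; pos_z_2 = 3; height_2 = 2; pos_x_3 = 2; pos_y_3 = 5; pos_z_3 = 2; depth_3 = 1; height_3 = 1.5; pos_x_4 = 6.5; pos_y_4 = 3.5; pos_z_4 = 1.5; pos_x_5 = 6.5; pos_y_5 = 3.5; width_5 = 1.5; depth_5 = 1.5; height_5 = 1.5; pos_x_6 = 4.5; pos_y_6 = 3; pos_z_6 = 4.5; height_6 = 3.5; pos_y_7 = 5; pos_z_7 = 4.5; radius_7 = 1.5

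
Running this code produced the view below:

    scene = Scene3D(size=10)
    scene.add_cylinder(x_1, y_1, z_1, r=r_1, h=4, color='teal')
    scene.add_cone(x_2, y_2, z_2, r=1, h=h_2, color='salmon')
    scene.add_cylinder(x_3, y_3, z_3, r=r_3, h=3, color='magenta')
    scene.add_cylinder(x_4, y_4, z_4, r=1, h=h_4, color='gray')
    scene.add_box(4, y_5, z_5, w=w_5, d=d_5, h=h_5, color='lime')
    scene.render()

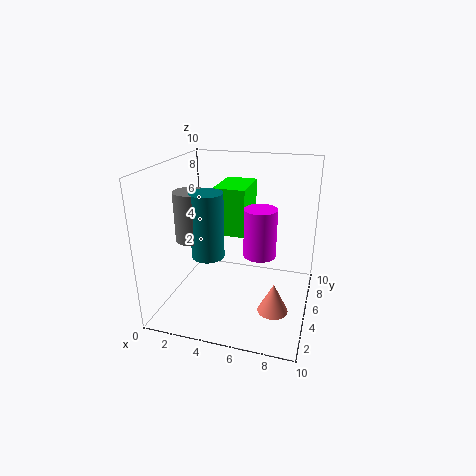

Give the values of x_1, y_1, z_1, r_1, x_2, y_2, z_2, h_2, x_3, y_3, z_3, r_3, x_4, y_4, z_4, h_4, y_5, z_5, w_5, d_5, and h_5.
x_1 = 4
y_1 = 2
z_1 = 5
r_1 = 1
x_2 = 8
y_2 = 3
z_2 = 1
h_2 = 2
x_3 = 7
y_3 = 3
z_3 = 5
r_3 = 1
x_4 = 3
y_4 = 2
z_4 = 6
h_4 = 3
y_5 = 3
z_5 = 6
w_5 = 2
d_5 = 3
h_5 = 3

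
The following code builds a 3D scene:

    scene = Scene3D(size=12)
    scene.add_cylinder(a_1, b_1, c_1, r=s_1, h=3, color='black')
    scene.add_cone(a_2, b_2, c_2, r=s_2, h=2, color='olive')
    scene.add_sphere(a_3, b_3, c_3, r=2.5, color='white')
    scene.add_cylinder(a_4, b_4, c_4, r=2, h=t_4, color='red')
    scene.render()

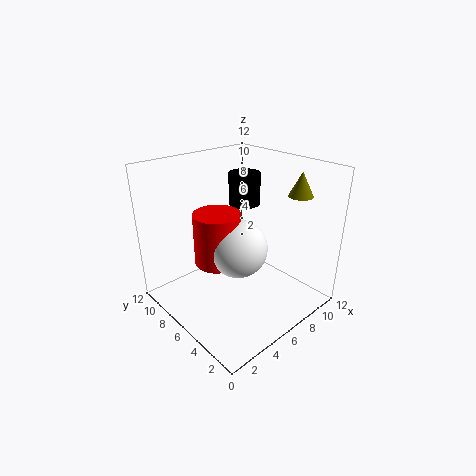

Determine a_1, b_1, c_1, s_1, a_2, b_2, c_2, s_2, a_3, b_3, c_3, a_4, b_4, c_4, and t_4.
a_1 = 10; b_1 = 9.5; c_1 = 7; s_1 = 1.5; a_2 = 10; b_2 = 3; c_2 = 9.5; s_2 = 1; a_3 = 6; b_3 = 6; c_3 = 5; a_4 = 5; b_4 = 7.5; c_4 = 3.5; t_4 = 4.5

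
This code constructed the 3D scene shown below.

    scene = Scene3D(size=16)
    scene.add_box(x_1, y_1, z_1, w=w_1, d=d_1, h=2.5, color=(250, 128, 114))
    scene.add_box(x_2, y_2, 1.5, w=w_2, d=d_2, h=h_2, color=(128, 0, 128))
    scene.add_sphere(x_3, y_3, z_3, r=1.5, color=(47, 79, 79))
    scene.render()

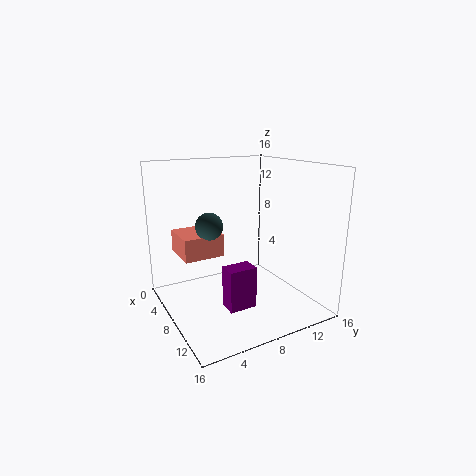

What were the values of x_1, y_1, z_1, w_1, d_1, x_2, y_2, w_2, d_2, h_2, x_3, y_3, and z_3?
x_1 = 3
y_1 = 2
z_1 = 6
w_1 = 4.5
d_1 = 4.5
x_2 = 10
y_2 = 5
w_2 = 2
d_2 = 3
h_2 = 4.5
x_3 = 7
y_3 = 5
z_3 = 9.5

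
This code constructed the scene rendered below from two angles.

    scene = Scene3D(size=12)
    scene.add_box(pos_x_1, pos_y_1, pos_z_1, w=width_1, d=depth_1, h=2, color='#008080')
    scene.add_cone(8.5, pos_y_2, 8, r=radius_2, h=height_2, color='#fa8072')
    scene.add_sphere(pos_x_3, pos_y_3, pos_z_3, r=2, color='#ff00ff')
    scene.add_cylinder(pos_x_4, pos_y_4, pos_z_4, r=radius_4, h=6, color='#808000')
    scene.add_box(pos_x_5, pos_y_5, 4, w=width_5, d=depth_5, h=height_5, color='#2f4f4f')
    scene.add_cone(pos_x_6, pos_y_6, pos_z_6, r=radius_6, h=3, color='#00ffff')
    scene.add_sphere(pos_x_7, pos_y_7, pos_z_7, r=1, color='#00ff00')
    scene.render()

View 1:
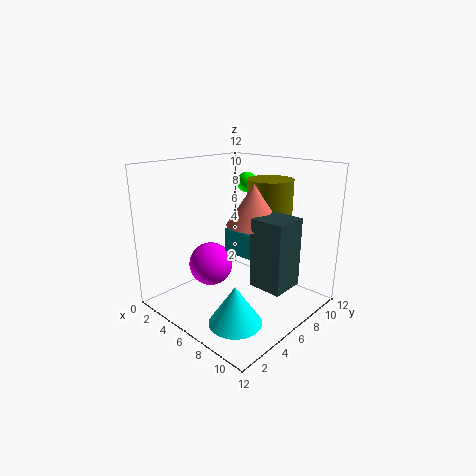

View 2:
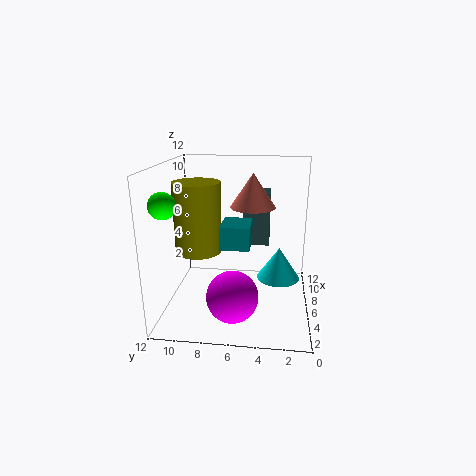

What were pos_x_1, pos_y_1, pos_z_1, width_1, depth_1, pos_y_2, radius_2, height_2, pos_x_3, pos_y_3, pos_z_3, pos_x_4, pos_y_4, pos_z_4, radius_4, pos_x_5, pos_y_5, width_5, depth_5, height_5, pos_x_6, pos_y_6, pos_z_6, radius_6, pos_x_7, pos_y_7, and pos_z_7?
pos_x_1 = 5.5
pos_y_1 = 5
pos_z_1 = 5
width_1 = 3
depth_1 = 2.5
pos_y_2 = 5
radius_2 = 2
height_2 = 3
pos_x_3 = 2.5
pos_y_3 = 6
pos_z_3 = 2.5
pos_x_4 = 6.5
pos_y_4 = 9.5
pos_z_4 = 4.5
radius_4 = 2
pos_x_5 = 9.5
pos_y_5 = 3.5
width_5 = 2.5
depth_5 = 2.5
height_5 = 5
pos_x_6 = 9
pos_y_6 = 2.5
pos_z_6 = 1
radius_6 = 2
pos_x_7 = 2.5
pos_y_7 = 11
pos_z_7 = 9.5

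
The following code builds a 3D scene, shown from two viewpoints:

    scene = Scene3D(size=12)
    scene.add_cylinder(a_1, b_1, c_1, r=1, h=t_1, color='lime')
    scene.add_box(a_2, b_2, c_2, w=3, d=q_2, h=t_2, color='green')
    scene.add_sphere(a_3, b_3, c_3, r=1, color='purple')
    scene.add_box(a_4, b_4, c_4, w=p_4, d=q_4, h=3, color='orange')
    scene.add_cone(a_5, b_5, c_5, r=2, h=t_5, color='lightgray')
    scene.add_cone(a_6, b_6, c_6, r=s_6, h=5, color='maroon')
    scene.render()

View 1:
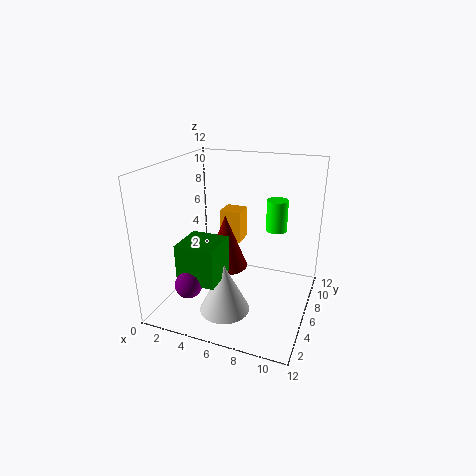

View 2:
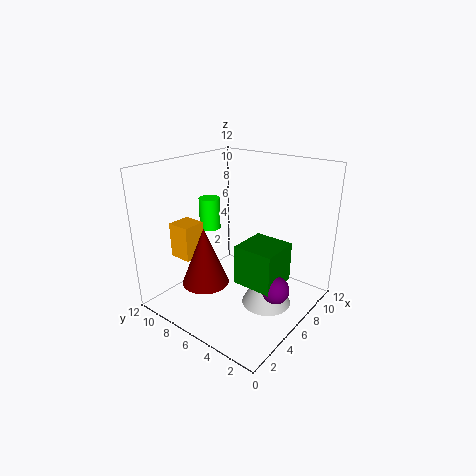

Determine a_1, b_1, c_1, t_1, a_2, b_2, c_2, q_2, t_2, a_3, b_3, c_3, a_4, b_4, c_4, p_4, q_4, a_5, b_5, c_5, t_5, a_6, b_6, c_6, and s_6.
a_1 = 8, b_1 = 11, c_1 = 5, t_1 = 3, a_2 = 3, b_2 = 1, c_2 = 4, q_2 = 3, t_2 = 3, a_3 = 4, b_3 = 1, c_3 = 4, a_4 = 3, b_4 = 9, c_4 = 4, p_4 = 2, q_4 = 2, a_5 = 6, b_5 = 3, c_5 = 1, t_5 = 4, a_6 = 4, b_6 = 8, c_6 = 2, s_6 = 2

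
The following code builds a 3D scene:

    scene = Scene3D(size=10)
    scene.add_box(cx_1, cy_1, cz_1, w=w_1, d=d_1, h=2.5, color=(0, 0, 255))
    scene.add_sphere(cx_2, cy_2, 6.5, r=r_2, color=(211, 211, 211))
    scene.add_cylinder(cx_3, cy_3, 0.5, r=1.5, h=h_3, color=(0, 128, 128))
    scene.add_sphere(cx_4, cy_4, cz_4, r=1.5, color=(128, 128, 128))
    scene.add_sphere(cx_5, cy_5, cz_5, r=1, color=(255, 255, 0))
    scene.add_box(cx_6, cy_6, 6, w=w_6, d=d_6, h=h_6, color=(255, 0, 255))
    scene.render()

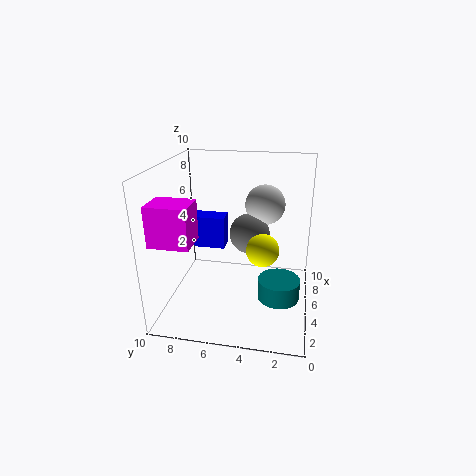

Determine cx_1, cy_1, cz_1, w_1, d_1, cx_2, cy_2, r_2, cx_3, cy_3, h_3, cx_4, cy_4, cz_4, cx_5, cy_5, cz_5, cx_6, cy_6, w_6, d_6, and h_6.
cx_1 = 7
cy_1 = 6.5
cz_1 = 3
w_1 = 1.5
d_1 = 2.5
cx_2 = 8
cy_2 = 3.5
r_2 = 1.5
cx_3 = 5
cy_3 = 2
h_3 = 1.5
cx_4 = 7
cy_4 = 4.5
cz_4 = 4.5
cx_5 = 2.5
cy_5 = 3
cz_5 = 5.5
cx_6 = 0.5
cy_6 = 7
w_6 = 2
d_6 = 2.5
h_6 = 2.5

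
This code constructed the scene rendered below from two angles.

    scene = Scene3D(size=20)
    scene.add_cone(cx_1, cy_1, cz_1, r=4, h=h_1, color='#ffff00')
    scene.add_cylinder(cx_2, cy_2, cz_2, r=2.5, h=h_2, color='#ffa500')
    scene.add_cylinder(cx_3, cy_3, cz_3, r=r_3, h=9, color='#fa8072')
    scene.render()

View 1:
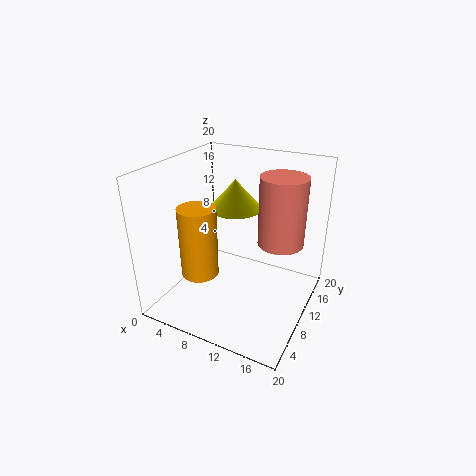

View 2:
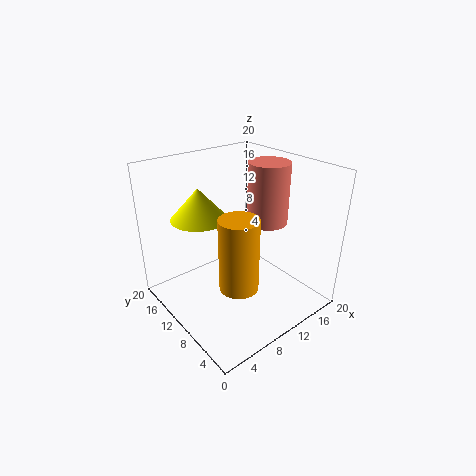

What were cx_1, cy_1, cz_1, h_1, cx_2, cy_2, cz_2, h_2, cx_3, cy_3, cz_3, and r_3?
cx_1 = 7; cy_1 = 15; cz_1 = 12; h_1 = 4.5; cx_2 = 6.5; cy_2 = 5.5; cz_2 = 6; h_2 = 9.5; cx_3 = 16; cy_3 = 10.5; cz_3 = 10.5; r_3 = 3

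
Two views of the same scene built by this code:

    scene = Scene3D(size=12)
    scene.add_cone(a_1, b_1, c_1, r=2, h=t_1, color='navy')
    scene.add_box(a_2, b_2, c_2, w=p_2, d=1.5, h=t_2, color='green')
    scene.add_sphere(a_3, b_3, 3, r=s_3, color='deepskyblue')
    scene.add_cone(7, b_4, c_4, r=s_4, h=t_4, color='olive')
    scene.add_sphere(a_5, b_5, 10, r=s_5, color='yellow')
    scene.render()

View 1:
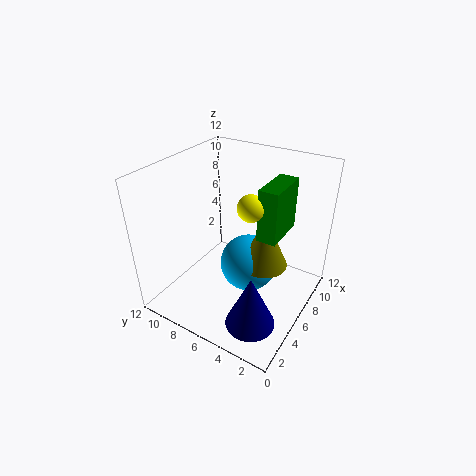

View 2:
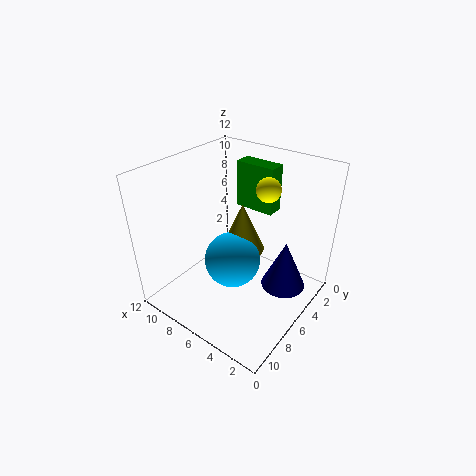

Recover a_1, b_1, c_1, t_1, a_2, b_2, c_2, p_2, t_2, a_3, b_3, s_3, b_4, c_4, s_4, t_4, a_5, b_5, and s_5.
a_1 = 3, b_1 = 3, c_1 = 0.5, t_1 = 4.5, a_2 = 4.5, b_2 = 2, c_2 = 7.5, p_2 = 3.5, t_2 = 4, a_3 = 7, b_3 = 5.5, s_3 = 2.5, b_4 = 4, c_4 = 3.5, s_4 = 2, t_4 = 4.5, a_5 = 4.5, b_5 = 4, s_5 = 1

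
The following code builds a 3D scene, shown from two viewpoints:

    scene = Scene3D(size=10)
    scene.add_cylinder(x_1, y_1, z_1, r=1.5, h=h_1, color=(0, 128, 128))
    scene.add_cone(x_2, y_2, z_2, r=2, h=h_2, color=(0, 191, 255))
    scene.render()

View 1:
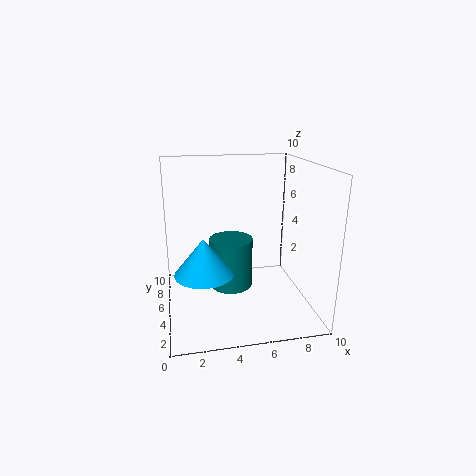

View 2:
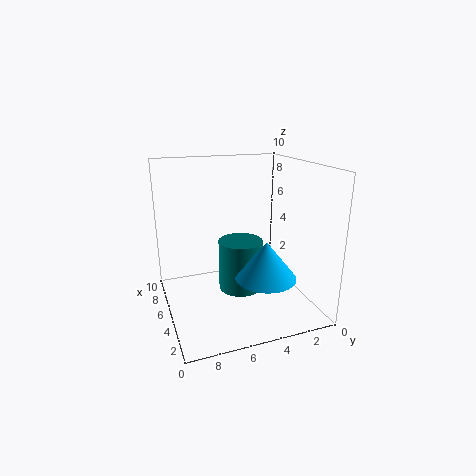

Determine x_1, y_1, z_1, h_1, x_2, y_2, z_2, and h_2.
x_1 = 4.5
y_1 = 5
z_1 = 1.5
h_1 = 3.5
x_2 = 2.5
y_2 = 4
z_2 = 3
h_2 = 2.5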